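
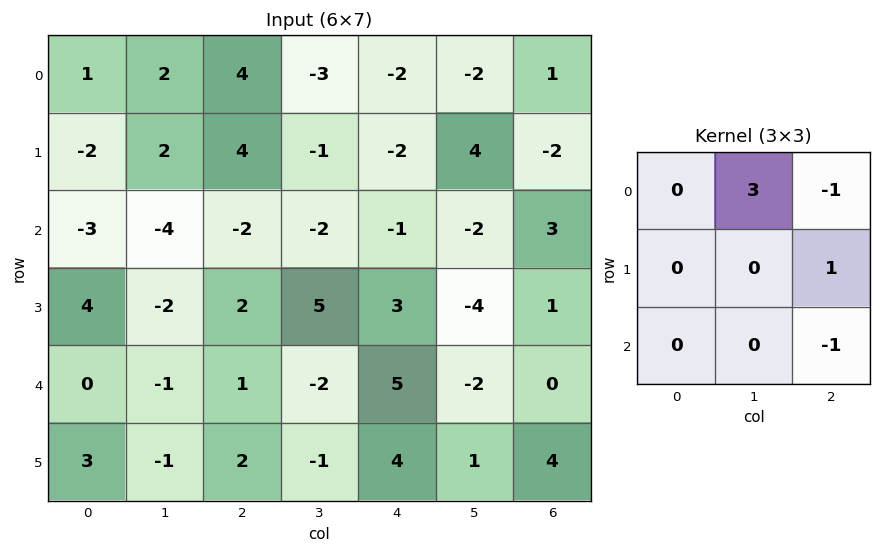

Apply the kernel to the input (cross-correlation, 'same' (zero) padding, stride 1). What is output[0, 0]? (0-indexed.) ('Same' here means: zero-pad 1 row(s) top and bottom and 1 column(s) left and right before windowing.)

The receptive field on the zero-padded input at this output position is [0 0 0 / 0 1 2 / 0 -2 2]. Elementwise product with the kernel and sum: 0·3 + 0·-1 + 2·1 + 2·-1.

0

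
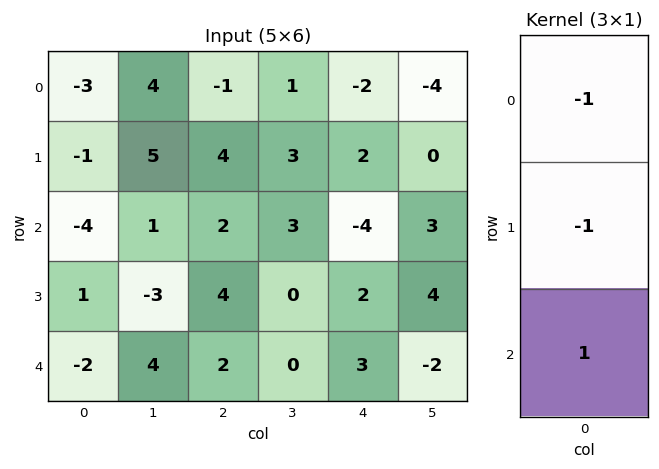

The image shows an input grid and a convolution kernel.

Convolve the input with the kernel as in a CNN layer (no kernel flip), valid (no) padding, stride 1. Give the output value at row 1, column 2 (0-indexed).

The receptive field on the input at this output position is [4 / 2 / 4]. Elementwise product with the kernel and sum: 4·-1 + 2·-1 + 4·1.

-2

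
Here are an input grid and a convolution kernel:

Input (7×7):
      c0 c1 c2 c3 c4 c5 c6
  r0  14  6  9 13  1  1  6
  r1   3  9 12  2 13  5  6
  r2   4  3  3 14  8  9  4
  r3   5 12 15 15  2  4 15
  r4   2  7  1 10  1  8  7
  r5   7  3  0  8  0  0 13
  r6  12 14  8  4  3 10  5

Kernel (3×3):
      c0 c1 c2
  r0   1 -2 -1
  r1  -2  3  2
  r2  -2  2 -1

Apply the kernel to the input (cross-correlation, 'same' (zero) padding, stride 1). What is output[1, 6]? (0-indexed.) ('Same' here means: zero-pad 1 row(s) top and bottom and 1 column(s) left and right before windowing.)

-13

The receptive field on the zero-padded input at this output position is [1 6 0 / 5 6 0 / 9 4 0]. Elementwise product with the kernel and sum: 1·1 + 6·-2 + 0·-1 + 5·-2 + 6·3 + 0·2 + 9·-2 + 4·2 + 0·-1.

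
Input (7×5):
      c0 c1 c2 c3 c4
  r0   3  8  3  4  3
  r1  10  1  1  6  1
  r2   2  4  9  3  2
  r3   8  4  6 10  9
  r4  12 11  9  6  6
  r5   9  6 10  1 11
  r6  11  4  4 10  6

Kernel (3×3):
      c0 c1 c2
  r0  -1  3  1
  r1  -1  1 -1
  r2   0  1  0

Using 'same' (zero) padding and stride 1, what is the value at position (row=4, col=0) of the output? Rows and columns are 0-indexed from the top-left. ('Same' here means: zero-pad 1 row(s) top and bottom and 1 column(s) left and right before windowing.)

The receptive field on the zero-padded input at this output position is [0 8 4 / 0 12 11 / 0 9 6]. Elementwise product with the kernel and sum: 0·-1 + 8·3 + 4·1 + 0·-1 + 12·1 + 11·-1 + 9·1.

38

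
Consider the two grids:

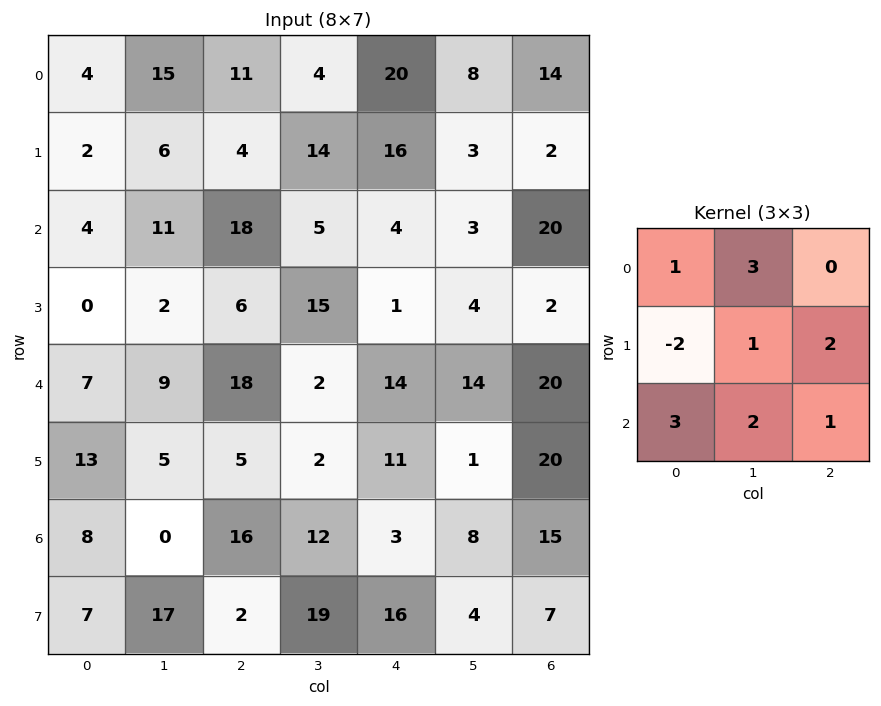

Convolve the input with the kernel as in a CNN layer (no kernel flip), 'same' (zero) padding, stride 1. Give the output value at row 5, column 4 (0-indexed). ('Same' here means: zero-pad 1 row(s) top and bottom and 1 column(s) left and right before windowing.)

103

The receptive field on the zero-padded input at this output position is [2 14 14 / 2 11 1 / 12 3 8]. Elementwise product with the kernel and sum: 2·1 + 14·3 + 2·-2 + 11·1 + 1·2 + 12·3 + 3·2 + 8·1.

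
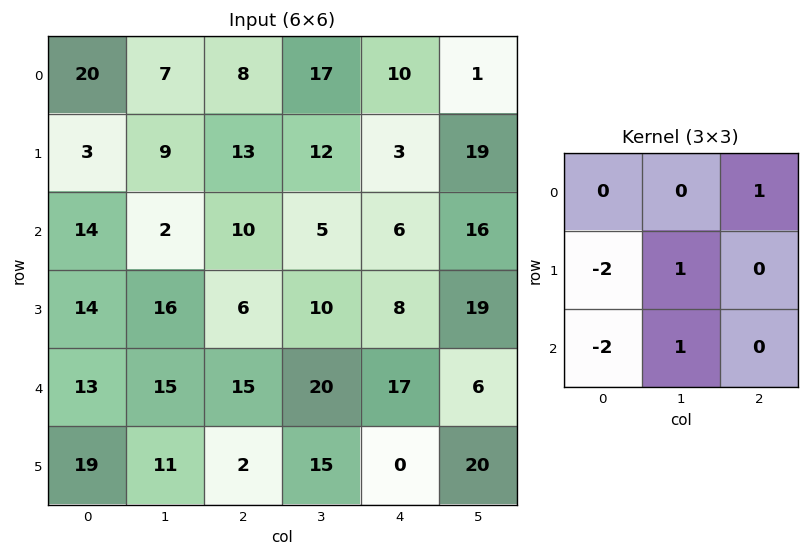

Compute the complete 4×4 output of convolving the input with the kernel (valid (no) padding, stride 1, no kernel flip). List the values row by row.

Output[0,0]: The receptive field on the input at this output position is [20 7 8 / 3 9 13 / 14 2 10]. Elementwise product with the kernel and sum: 8·1 + 3·-2 + 9·1 + 14·-2 + 2·1.
Output[0,1]: The receptive field on the input at this output position is [7 8 17 / 9 13 12 / 2 10 5]. Elementwise product with the kernel and sum: 17·1 + 9·-2 + 13·1 + 2·-2 + 10·1.

-15 18 -19 -24
-25 -8 -14 3
-13 -36 -6 -19
-32 -25 9 -34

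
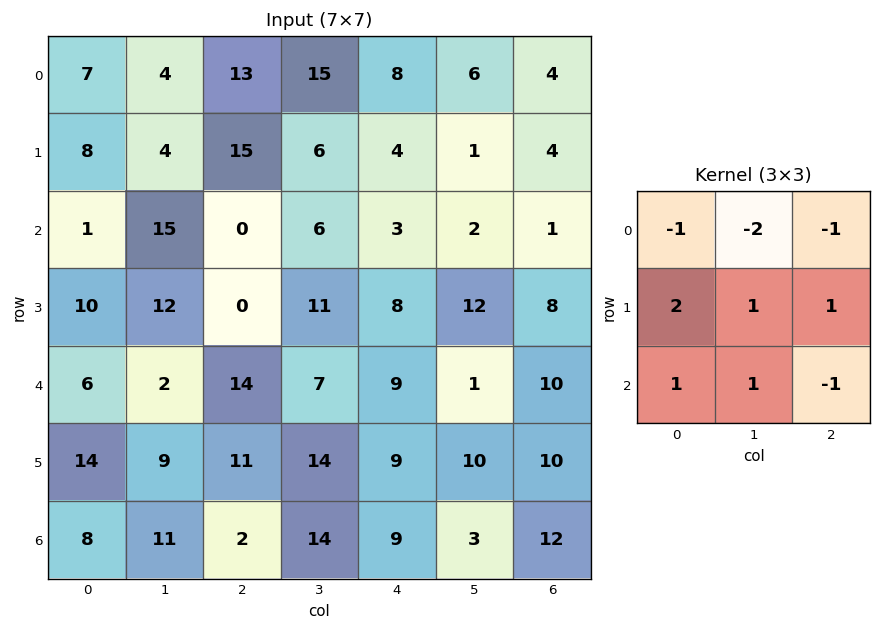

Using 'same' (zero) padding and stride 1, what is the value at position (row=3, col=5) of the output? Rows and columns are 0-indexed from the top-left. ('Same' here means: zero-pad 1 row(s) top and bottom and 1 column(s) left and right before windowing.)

The receptive field on the zero-padded input at this output position is [3 2 1 / 8 12 8 / 9 1 10]. Elementwise product with the kernel and sum: 3·-1 + 2·-2 + 1·-1 + 8·2 + 12·1 + 8·1 + 9·1 + 1·1 + 10·-1.

28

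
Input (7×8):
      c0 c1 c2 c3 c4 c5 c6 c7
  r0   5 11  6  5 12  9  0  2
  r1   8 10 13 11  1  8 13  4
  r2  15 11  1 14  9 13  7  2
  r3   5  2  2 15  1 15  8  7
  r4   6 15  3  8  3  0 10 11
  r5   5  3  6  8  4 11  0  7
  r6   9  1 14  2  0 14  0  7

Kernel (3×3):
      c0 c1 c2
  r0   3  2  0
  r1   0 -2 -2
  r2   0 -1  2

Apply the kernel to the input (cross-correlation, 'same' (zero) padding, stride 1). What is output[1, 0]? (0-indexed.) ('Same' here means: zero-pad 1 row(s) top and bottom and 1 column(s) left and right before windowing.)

The receptive field on the zero-padded input at this output position is [0 5 11 / 0 8 10 / 0 15 11]. Elementwise product with the kernel and sum: 0·3 + 5·2 + 8·-2 + 10·-2 + 15·-1 + 11·2.

-19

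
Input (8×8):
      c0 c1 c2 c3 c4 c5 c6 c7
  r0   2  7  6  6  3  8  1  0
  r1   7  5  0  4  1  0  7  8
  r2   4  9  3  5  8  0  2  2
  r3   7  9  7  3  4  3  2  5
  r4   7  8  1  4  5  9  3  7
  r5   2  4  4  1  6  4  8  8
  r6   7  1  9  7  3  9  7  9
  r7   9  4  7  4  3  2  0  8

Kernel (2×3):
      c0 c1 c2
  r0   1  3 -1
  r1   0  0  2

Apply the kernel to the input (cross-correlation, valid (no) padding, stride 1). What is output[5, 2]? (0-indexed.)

7

The receptive field on the input at this output position is [4 1 6 / 9 7 3]. Elementwise product with the kernel and sum: 4·1 + 1·3 + 6·-1 + 3·2.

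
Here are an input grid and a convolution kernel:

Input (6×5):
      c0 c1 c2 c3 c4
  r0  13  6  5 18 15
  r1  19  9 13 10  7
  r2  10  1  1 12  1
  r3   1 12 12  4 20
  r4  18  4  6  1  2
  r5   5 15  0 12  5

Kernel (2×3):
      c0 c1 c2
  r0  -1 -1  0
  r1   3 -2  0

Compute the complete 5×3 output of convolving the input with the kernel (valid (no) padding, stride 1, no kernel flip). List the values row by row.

20 -10 -4
0 -21 -44
-32 10 15
33 -24 0
-37 35 -31

Output[0,0]: The receptive field on the input at this output position is [13 6 5 / 19 9 13]. Elementwise product with the kernel and sum: 13·-1 + 6·-1 + 19·3 + 9·-2.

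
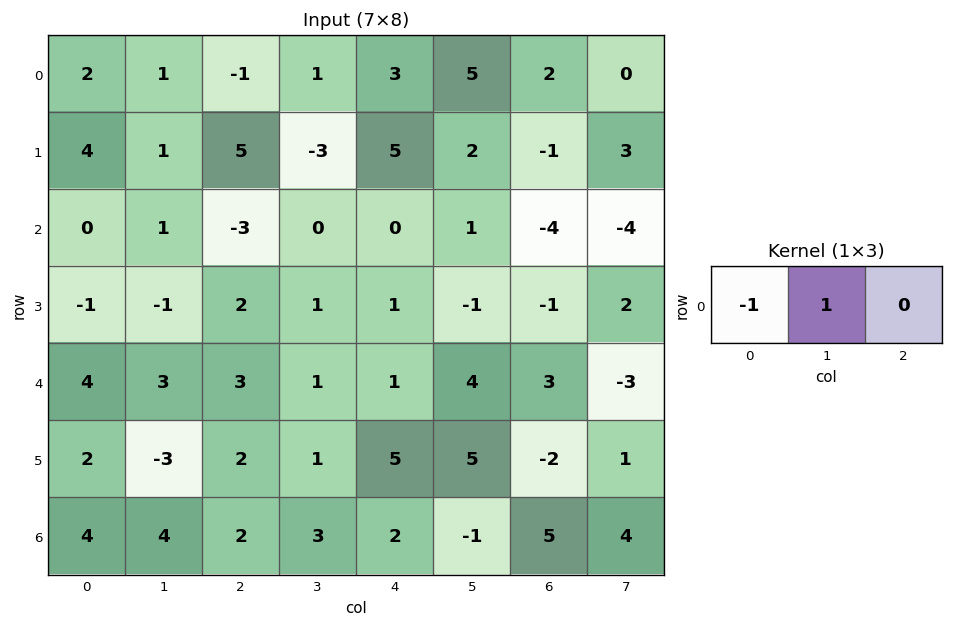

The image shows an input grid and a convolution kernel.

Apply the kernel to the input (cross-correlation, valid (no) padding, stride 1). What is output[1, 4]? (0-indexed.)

-3

The receptive field on the input at this output position is [5 2 -1]. Elementwise product with the kernel and sum: 5·-1 + 2·1.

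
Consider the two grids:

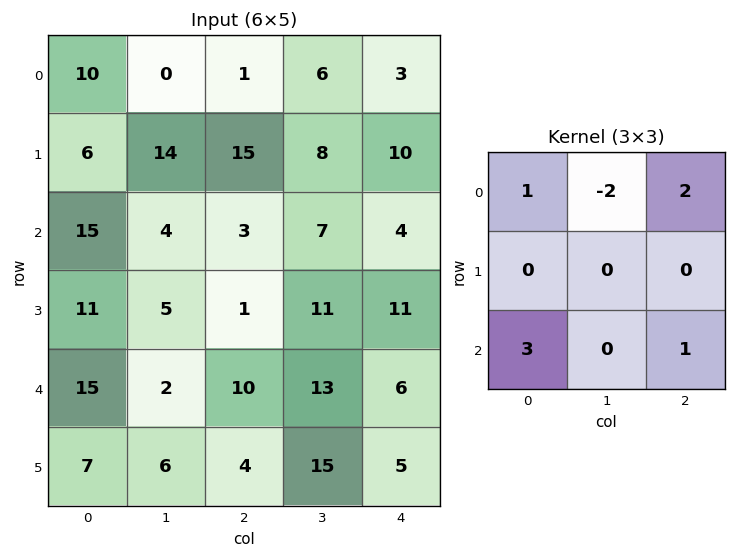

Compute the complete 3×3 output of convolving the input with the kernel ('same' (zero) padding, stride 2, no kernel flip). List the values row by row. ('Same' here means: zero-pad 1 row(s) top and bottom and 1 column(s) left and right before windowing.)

14 50 24
21 26 21
-6 58 34

Output[0,0]: The receptive field on the zero-padded input at this output position is [0 0 0 / 0 10 0 / 0 6 14]. Elementwise product with the kernel and sum: 0·1 + 0·-2 + 0·2 + 0·3 + 14·1.
Output[0,1]: The receptive field on the zero-padded input at this output position is [0 0 0 / 0 1 6 / 14 15 8]. Elementwise product with the kernel and sum: 0·1 + 0·-2 + 0·2 + 14·3 + 8·1.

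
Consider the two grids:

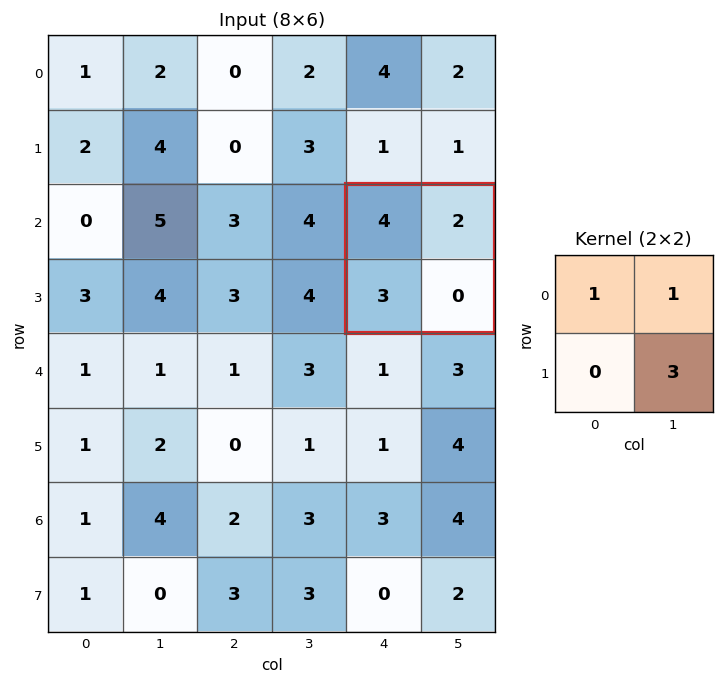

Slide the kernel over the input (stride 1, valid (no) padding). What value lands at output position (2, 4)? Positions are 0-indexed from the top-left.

6

The receptive field on the input at this output position is [4 2 / 3 0]. Elementwise product with the kernel and sum: 4·1 + 2·1 + 0·3.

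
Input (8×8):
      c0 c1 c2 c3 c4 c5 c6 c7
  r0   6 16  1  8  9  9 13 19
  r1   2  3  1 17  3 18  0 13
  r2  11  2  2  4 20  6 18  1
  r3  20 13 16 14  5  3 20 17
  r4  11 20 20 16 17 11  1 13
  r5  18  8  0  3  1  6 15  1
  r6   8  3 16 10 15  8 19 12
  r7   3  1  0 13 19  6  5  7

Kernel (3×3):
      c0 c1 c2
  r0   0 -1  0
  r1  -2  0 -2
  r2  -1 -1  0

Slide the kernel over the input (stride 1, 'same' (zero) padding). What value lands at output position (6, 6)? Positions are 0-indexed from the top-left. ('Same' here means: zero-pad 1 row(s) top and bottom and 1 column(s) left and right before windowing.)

The receptive field on the zero-padded input at this output position is [6 15 1 / 8 19 12 / 6 5 7]. Elementwise product with the kernel and sum: 15·-1 + 8·-2 + 12·-2 + 6·-1 + 5·-1.

-66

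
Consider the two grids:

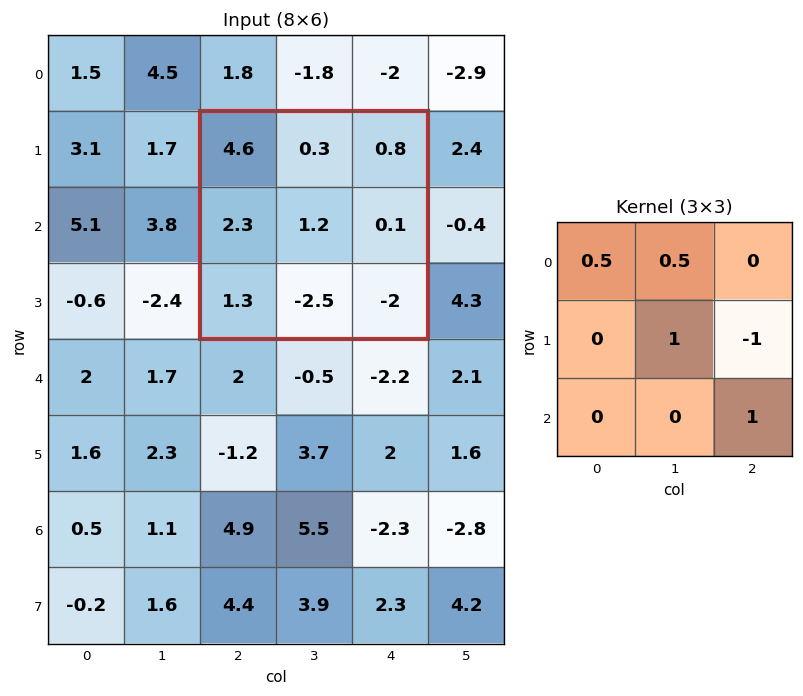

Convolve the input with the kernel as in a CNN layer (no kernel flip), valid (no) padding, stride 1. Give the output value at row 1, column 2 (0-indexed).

1.55

The receptive field on the input at this output position is [4.6 0.3 0.8 / 2.3 1.2 0.1 / 1.3 -2.5 -2]. Elementwise product with the kernel and sum: 4.6·0.5 + 0.3·0.5 + 1.2·1 + 0.1·-1 + -2·1.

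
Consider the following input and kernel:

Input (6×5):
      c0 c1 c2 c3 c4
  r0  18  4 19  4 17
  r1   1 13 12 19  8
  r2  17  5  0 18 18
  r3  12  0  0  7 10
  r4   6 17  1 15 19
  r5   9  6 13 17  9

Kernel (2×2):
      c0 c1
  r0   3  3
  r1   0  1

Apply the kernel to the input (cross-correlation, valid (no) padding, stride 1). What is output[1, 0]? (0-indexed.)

47

The receptive field on the input at this output position is [1 13 / 17 5]. Elementwise product with the kernel and sum: 1·3 + 13·3 + 5·1.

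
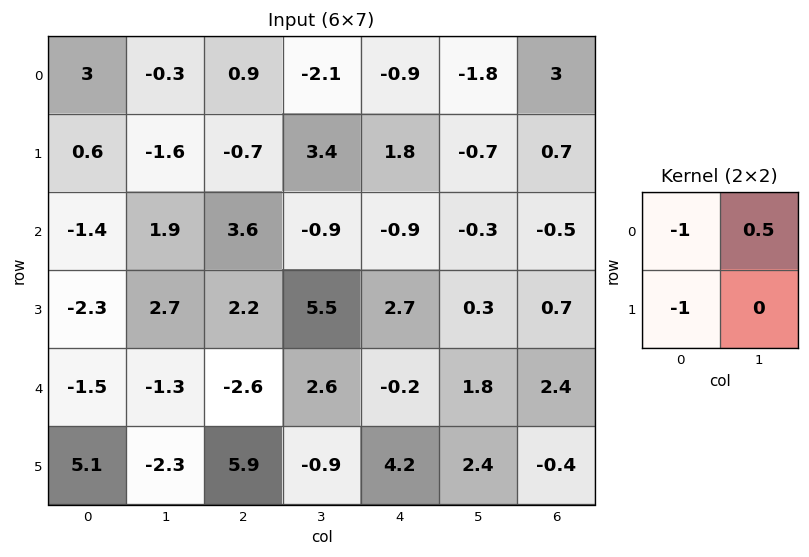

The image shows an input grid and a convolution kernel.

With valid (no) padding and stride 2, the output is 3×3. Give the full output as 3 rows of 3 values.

Output[0,0]: The receptive field on the input at this output position is [3 -0.3 / 0.6 -1.6]. Elementwise product with the kernel and sum: 3·-1 + -0.3·0.5 + 0.6·-1.
Output[0,1]: The receptive field on the input at this output position is [0.9 -2.1 / -0.7 3.4]. Elementwise product with the kernel and sum: 0.9·-1 + -2.1·0.5 + -0.7·-1.

-3.75 -1.25 -1.8
4.65 -6.25 -1.95
-4.25 -2 -3.1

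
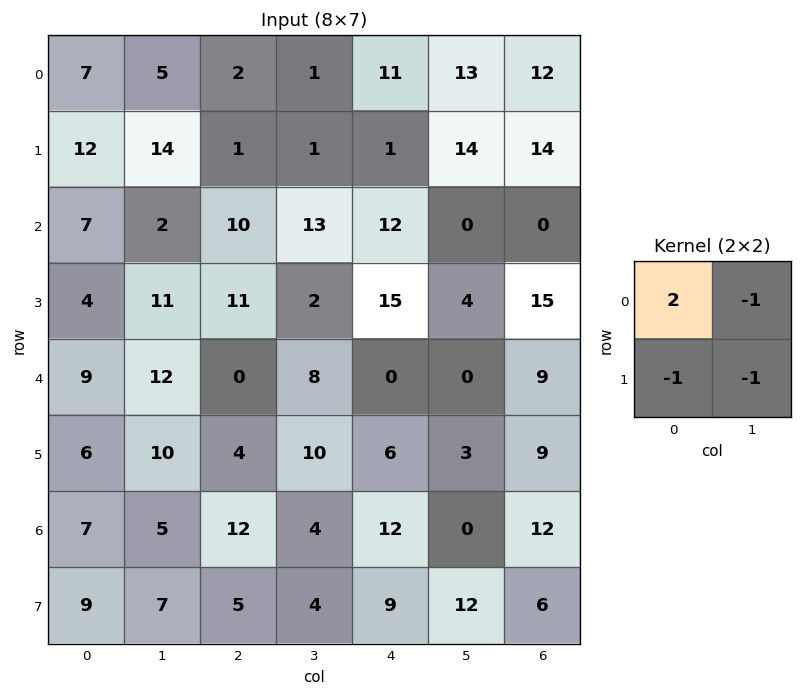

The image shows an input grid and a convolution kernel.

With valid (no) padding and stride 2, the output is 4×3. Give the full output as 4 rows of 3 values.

-17 1 -6
-3 -6 5
-10 -22 -9
-7 11 3

Output[0,0]: The receptive field on the input at this output position is [7 5 / 12 14]. Elementwise product with the kernel and sum: 7·2 + 5·-1 + 12·-1 + 14·-1.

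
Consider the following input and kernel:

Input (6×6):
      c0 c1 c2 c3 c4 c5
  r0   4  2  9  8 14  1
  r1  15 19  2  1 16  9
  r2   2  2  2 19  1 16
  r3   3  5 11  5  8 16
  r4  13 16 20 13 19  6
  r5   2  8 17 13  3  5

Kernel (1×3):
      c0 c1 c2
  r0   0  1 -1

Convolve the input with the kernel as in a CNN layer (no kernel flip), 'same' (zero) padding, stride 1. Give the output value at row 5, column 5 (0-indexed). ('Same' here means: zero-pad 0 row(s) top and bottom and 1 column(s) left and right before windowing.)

The receptive field on the zero-padded input at this output position is [3 5 0]. Elementwise product with the kernel and sum: 5·1 + 0·-1.

5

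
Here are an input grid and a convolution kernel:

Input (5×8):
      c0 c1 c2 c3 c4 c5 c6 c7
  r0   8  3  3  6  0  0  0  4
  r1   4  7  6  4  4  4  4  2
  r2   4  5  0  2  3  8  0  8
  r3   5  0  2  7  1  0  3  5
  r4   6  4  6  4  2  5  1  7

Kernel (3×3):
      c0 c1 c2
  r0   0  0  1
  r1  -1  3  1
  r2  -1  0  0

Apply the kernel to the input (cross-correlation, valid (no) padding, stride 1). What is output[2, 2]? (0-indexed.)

17

The receptive field on the input at this output position is [0 2 3 / 2 7 1 / 6 4 2]. Elementwise product with the kernel and sum: 3·1 + 2·-1 + 7·3 + 1·1 + 6·-1.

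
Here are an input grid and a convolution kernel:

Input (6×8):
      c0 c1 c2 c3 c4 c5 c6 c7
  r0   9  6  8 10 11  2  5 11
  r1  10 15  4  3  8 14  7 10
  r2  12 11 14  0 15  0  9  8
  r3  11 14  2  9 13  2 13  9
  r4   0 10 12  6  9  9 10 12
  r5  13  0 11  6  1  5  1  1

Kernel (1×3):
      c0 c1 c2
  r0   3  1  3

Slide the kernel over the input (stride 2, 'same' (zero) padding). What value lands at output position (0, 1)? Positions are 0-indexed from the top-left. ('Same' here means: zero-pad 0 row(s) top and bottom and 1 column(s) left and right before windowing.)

56

The receptive field on the zero-padded input at this output position is [6 8 10]. Elementwise product with the kernel and sum: 6·3 + 8·1 + 10·3.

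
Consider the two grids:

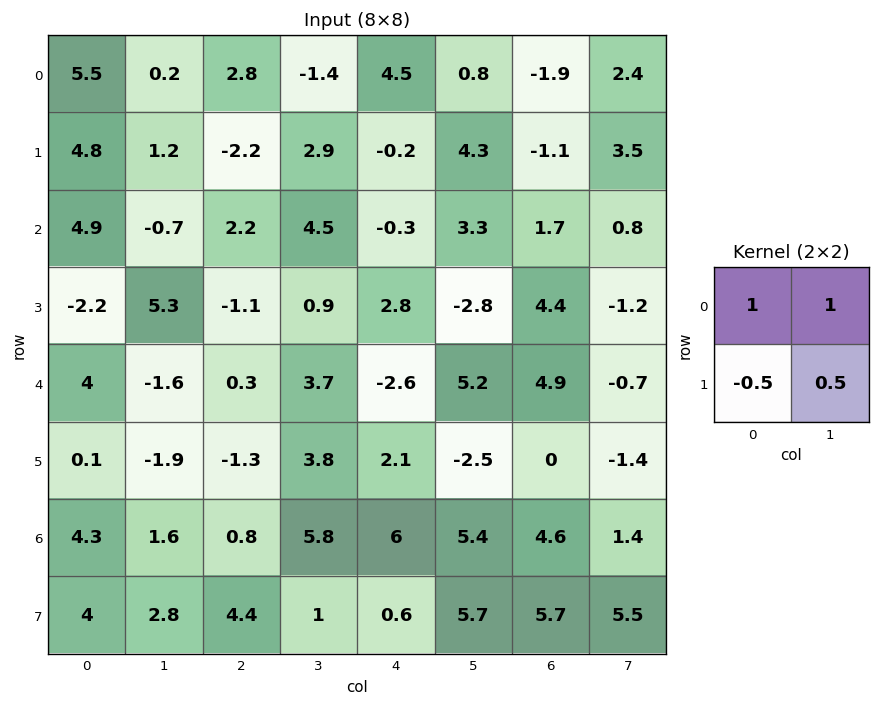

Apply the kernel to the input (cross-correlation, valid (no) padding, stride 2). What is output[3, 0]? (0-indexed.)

The receptive field on the input at this output position is [4.3 1.6 / 4 2.8]. Elementwise product with the kernel and sum: 4.3·1 + 1.6·1 + 4·-0.5 + 2.8·0.5.

5.3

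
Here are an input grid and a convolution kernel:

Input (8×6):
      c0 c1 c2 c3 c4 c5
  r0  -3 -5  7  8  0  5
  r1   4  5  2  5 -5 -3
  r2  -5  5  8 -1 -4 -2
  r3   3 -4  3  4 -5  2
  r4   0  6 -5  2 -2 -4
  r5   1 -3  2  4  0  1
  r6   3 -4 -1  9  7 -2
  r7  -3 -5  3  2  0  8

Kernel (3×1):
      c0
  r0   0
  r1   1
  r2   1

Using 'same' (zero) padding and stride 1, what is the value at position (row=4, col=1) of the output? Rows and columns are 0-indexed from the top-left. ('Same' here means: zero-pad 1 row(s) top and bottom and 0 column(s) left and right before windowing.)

The receptive field on the zero-padded input at this output position is [-4 / 6 / -3]. Elementwise product with the kernel and sum: 6·1 + -3·1.

3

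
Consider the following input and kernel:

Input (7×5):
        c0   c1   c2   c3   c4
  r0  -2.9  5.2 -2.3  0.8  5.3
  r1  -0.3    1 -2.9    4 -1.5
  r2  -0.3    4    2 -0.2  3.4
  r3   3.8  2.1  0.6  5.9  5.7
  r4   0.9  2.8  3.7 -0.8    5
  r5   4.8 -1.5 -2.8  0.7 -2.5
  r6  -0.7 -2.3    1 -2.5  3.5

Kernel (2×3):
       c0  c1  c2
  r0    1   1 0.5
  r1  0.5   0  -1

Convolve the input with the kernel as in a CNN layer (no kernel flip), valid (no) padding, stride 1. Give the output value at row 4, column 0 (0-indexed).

10.75

The receptive field on the input at this output position is [0.9 2.8 3.7 / 4.8 -1.5 -2.8]. Elementwise product with the kernel and sum: 0.9·1 + 2.8·1 + 3.7·0.5 + 4.8·0.5 + -2.8·-1.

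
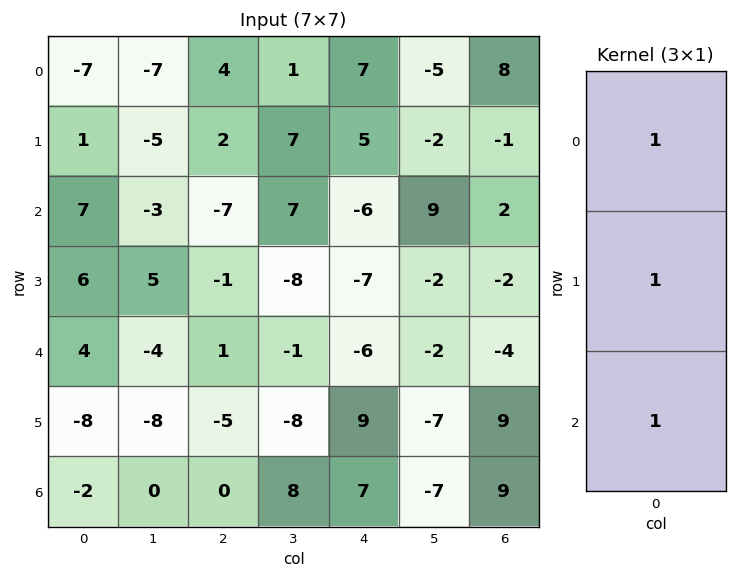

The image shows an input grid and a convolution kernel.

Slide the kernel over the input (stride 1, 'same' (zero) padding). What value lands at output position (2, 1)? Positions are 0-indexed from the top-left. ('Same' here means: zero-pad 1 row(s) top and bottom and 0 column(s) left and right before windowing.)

The receptive field on the zero-padded input at this output position is [-5 / -3 / 5]. Elementwise product with the kernel and sum: -5·1 + -3·1 + 5·1.

-3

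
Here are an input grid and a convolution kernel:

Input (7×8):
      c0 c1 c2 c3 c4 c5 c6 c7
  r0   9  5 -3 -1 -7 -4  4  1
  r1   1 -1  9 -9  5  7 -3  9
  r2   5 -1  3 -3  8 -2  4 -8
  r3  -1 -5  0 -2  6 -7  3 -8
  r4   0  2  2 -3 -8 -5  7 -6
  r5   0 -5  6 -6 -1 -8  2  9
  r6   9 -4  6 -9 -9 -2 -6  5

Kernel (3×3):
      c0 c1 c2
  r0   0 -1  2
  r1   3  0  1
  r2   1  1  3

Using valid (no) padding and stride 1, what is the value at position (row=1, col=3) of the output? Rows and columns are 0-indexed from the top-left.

-19

The receptive field on the input at this output position is [-9 5 7 / -3 8 -2 / -2 6 -7]. Elementwise product with the kernel and sum: 5·-1 + 7·2 + -3·3 + -2·1 + -2·1 + 6·1 + -7·3.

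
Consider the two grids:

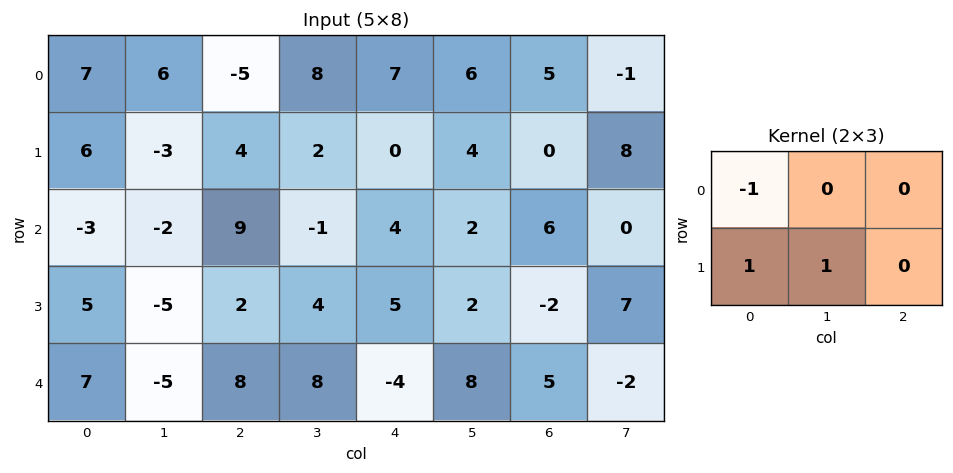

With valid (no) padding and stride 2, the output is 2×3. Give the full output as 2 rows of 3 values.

Output[0,0]: The receptive field on the input at this output position is [7 6 -5 / 6 -3 4]. Elementwise product with the kernel and sum: 7·-1 + 6·1 + -3·1.

-4 11 -3
3 -3 3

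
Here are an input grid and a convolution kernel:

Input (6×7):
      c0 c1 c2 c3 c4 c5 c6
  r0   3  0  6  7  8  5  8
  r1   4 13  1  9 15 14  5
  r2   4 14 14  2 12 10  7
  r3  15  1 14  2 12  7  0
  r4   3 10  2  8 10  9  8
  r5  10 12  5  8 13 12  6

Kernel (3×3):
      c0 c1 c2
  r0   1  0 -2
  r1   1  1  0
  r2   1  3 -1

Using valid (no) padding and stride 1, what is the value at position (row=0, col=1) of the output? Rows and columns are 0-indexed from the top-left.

54

The receptive field on the input at this output position is [0 6 7 / 13 1 9 / 14 14 2]. Elementwise product with the kernel and sum: 0·1 + 7·-2 + 13·1 + 1·1 + 14·1 + 14·3 + 2·-1.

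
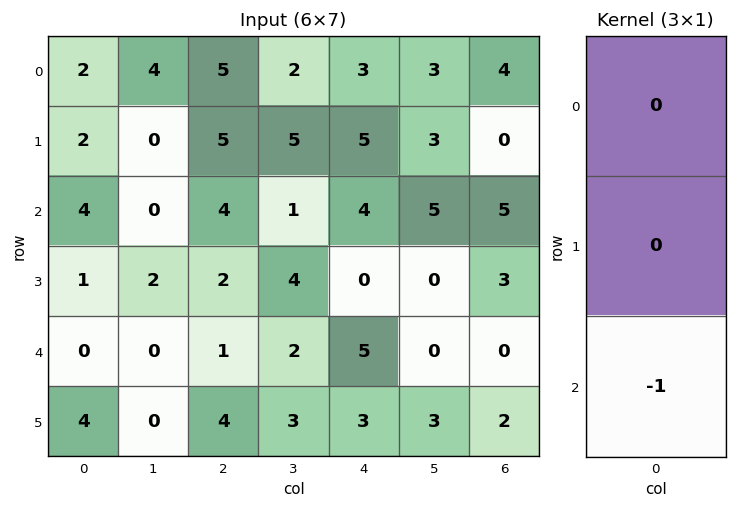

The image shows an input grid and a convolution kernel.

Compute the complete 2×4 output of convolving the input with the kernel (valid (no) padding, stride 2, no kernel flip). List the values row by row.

-4 -4 -4 -5
0 -1 -5 0

Output[0,0]: The receptive field on the input at this output position is [2 / 2 / 4]. Elementwise product with the kernel and sum: 4·-1.
Output[0,1]: The receptive field on the input at this output position is [5 / 5 / 4]. Elementwise product with the kernel and sum: 4·-1.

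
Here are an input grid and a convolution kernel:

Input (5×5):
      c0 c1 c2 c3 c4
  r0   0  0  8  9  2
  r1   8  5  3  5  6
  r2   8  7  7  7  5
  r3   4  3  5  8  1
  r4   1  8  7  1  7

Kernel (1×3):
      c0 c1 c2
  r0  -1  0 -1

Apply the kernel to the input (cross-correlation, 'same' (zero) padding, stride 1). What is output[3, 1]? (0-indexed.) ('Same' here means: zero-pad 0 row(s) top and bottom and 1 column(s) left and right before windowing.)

-9

The receptive field on the zero-padded input at this output position is [4 3 5]. Elementwise product with the kernel and sum: 4·-1 + 5·-1.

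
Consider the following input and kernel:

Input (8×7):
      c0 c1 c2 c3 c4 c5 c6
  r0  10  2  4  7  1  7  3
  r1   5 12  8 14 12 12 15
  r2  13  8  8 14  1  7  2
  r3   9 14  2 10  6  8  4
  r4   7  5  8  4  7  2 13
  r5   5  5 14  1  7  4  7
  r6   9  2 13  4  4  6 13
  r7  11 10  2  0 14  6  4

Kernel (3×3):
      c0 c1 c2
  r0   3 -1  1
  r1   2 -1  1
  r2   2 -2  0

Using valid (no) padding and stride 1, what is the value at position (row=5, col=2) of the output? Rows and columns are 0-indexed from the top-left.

The receptive field on the input at this output position is [14 1 7 / 13 4 4 / 2 0 14]. Elementwise product with the kernel and sum: 14·3 + 1·-1 + 7·1 + 13·2 + 4·-1 + 4·1 + 2·2 + 0·-2.

78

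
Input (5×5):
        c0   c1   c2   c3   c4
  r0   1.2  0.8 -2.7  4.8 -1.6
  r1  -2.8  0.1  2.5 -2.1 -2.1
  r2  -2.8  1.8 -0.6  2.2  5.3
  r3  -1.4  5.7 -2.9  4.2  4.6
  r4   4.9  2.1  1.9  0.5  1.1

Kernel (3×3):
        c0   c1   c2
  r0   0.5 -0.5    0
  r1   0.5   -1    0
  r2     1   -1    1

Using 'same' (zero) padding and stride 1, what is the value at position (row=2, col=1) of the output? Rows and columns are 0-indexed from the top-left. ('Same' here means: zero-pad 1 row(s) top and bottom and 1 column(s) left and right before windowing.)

-14.65

The receptive field on the zero-padded input at this output position is [-2.8 0.1 2.5 / -2.8 1.8 -0.6 / -1.4 5.7 -2.9]. Elementwise product with the kernel and sum: -2.8·0.5 + 0.1·-0.5 + -2.8·0.5 + 1.8·-1 + -1.4·1 + 5.7·-1 + -2.9·1.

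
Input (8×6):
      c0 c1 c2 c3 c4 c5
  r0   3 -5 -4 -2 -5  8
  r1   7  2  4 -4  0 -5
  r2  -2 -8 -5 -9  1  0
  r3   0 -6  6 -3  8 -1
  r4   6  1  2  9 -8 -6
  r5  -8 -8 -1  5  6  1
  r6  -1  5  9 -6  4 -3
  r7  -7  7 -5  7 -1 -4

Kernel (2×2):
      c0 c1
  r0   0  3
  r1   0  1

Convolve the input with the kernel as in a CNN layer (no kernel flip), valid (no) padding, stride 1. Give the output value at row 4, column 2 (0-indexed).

32

The receptive field on the input at this output position is [2 9 / -1 5]. Elementwise product with the kernel and sum: 9·3 + 5·1.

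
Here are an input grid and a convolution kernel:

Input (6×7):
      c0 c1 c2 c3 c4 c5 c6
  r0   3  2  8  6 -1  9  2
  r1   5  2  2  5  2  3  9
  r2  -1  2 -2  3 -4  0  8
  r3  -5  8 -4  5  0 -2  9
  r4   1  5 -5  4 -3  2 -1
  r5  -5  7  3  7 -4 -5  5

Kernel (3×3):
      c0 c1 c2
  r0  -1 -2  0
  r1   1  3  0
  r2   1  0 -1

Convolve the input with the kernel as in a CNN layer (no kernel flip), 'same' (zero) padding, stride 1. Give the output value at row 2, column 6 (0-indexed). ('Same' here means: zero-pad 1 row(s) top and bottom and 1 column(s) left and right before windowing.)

1

The receptive field on the zero-padded input at this output position is [3 9 0 / 0 8 0 / -2 9 0]. Elementwise product with the kernel and sum: 3·-1 + 9·-2 + 0·1 + 8·3 + -2·1 + 0·-1.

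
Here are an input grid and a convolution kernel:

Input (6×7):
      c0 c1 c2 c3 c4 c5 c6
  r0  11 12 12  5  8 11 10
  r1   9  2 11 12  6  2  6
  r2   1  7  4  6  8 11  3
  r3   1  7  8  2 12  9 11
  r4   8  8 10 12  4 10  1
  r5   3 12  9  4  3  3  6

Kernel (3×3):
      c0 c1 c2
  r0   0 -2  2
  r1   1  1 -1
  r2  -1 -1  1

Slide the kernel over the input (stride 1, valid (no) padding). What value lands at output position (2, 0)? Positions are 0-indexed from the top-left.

-12

The receptive field on the input at this output position is [1 7 4 / 1 7 8 / 8 8 10]. Elementwise product with the kernel and sum: 7·-2 + 4·2 + 1·1 + 7·1 + 8·-1 + 8·-1 + 8·-1 + 10·1.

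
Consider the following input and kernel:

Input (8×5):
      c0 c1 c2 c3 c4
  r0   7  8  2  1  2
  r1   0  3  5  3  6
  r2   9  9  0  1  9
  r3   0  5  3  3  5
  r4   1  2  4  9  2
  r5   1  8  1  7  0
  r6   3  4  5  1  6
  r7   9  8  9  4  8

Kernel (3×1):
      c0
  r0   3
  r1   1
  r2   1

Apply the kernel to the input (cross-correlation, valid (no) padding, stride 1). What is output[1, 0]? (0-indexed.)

9

The receptive field on the input at this output position is [0 / 9 / 0]. Elementwise product with the kernel and sum: 0·3 + 9·1 + 0·1.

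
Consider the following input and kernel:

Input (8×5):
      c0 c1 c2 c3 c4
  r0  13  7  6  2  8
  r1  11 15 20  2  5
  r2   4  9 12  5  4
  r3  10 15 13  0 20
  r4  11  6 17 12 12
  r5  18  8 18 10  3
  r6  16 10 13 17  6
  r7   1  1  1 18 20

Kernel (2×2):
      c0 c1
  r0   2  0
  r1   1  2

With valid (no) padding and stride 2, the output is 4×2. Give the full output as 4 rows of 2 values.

Output[0,0]: The receptive field on the input at this output position is [13 7 / 11 15]. Elementwise product with the kernel and sum: 13·2 + 11·1 + 15·2.

67 36
48 37
56 72
35 63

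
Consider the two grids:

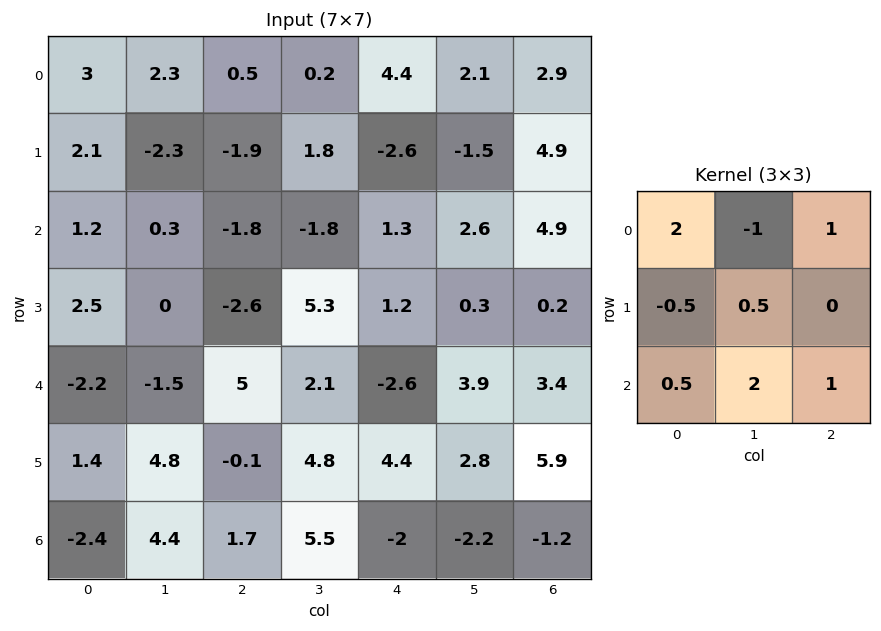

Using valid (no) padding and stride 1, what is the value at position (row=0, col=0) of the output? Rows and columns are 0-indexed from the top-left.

1.4

The receptive field on the input at this output position is [3 2.3 0.5 / 2.1 -2.3 -1.9 / 1.2 0.3 -1.8]. Elementwise product with the kernel and sum: 3·2 + 2.3·-1 + 0.5·1 + 2.1·-0.5 + -2.3·0.5 + 1.2·0.5 + 0.3·2 + -1.8·1.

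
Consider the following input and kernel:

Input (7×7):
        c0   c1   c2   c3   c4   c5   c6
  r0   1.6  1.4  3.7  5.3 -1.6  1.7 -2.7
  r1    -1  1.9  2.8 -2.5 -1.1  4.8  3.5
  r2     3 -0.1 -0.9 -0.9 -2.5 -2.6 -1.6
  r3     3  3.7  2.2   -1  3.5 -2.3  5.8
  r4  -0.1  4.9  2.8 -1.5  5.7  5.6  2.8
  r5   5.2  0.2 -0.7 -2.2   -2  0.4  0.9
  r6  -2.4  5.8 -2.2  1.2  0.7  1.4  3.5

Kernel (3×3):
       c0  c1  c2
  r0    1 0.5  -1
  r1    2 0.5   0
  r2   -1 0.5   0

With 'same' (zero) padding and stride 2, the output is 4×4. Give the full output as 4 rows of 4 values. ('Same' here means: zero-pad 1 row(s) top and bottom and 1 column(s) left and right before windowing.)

0.3 4.15 11.75 -1
0.6 2.55 -8.15 5.75
0.35 16.45 4.1 13.25
1.2 12.55 -0.85 5.4

Output[0,0]: The receptive field on the zero-padded input at this output position is [0 0 0 / 0 1.6 1.4 / 0 -1 1.9]. Elementwise product with the kernel and sum: 0·1 + 0·0.5 + 0·-1 + 0·2 + 1.6·0.5 + 0·-1 + -1·0.5.
Output[0,1]: The receptive field on the zero-padded input at this output position is [0 0 0 / 1.4 3.7 5.3 / 1.9 2.8 -2.5]. Elementwise product with the kernel and sum: 0·1 + 0·0.5 + 0·-1 + 1.4·2 + 3.7·0.5 + 1.9·-1 + 2.8·0.5.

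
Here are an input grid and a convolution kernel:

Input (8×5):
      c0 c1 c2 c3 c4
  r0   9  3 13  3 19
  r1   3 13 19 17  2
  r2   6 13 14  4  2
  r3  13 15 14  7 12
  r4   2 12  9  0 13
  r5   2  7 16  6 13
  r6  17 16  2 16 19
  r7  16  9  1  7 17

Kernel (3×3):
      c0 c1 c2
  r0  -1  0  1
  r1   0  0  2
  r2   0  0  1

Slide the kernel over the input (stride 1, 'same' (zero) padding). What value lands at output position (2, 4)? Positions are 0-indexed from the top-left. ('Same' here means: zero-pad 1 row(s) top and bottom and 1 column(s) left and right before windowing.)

-17

The receptive field on the zero-padded input at this output position is [17 2 0 / 4 2 0 / 7 12 0]. Elementwise product with the kernel and sum: 17·-1 + 0·1 + 0·2 + 0·1.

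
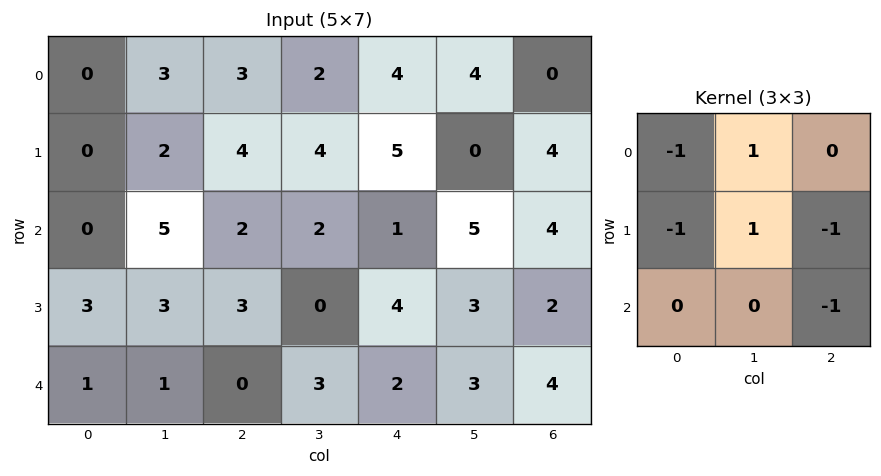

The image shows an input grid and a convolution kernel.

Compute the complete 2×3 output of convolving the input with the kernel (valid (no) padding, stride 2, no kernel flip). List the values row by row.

Output[0,0]: The receptive field on the input at this output position is [0 3 3 / 0 2 4 / 0 5 2]. Elementwise product with the kernel and sum: 0·-1 + 3·1 + 0·-1 + 2·1 + 4·-1 + 2·-1.
Output[0,1]: The receptive field on the input at this output position is [3 2 4 / 4 4 5 / 2 2 1]. Elementwise product with the kernel and sum: 3·-1 + 2·1 + 4·-1 + 4·1 + 5·-1 + 1·-1.

-1 -7 -13
2 -9 -3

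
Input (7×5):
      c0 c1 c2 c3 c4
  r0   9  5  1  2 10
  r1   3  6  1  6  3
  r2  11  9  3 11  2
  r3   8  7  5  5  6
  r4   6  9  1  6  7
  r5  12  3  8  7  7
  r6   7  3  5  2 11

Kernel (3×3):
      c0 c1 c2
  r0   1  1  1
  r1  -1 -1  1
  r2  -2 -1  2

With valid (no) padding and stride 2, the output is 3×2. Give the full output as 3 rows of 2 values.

-18 -4
-6 18
2 16

Output[0,0]: The receptive field on the input at this output position is [9 5 1 / 3 6 1 / 11 9 3]. Elementwise product with the kernel and sum: 9·1 + 5·1 + 1·1 + 3·-1 + 6·-1 + 1·1 + 11·-2 + 9·-1 + 3·2.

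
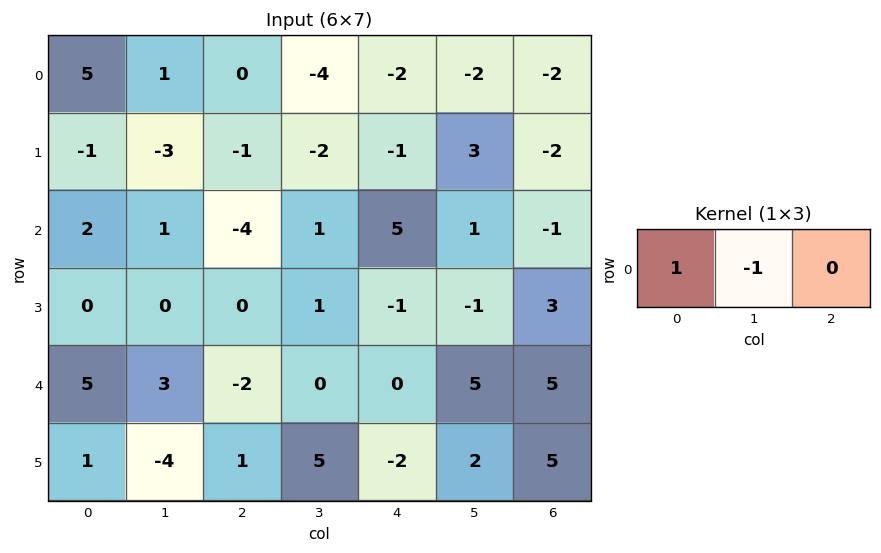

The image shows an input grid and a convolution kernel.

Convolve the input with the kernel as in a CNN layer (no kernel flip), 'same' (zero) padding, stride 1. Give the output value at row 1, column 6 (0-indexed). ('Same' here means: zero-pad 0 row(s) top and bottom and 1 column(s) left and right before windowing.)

The receptive field on the zero-padded input at this output position is [3 -2 0]. Elementwise product with the kernel and sum: 3·1 + -2·-1.

5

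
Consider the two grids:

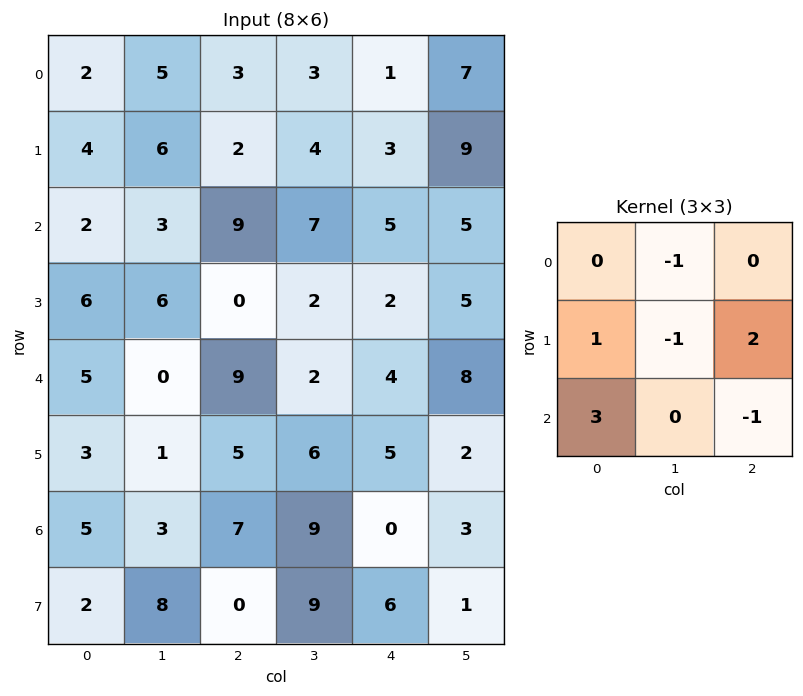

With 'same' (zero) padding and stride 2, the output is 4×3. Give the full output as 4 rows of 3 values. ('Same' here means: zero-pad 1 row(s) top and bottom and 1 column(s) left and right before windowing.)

Output[0,0]: The receptive field on the zero-padded input at this output position is [0 0 0 / 0 2 5 / 0 4 6]. Elementwise product with the kernel and sum: 0·-1 + 0·1 + 2·-1 + 5·2 + 0·3 + 6·-1.

2 22 19
-6 22 10
-12 -8 28
-10 24 36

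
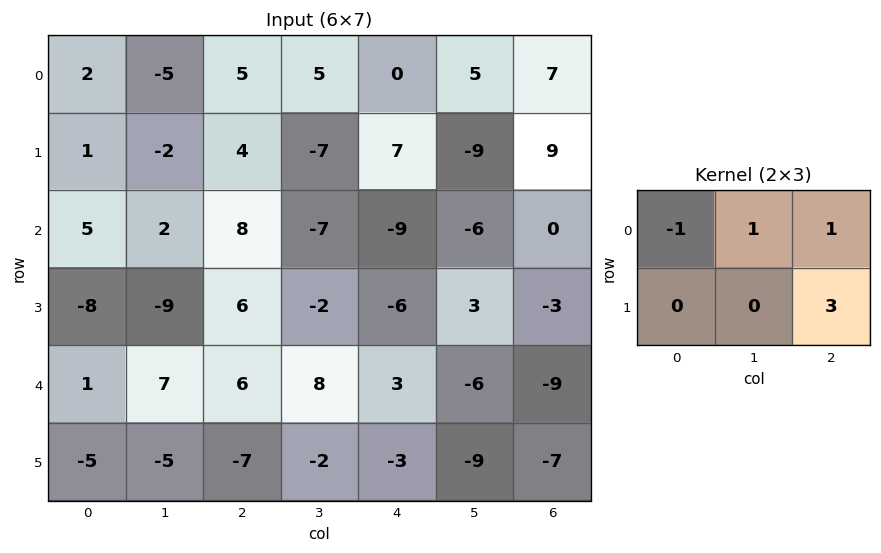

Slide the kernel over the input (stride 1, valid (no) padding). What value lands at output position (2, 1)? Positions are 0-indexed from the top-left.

-7

The receptive field on the input at this output position is [2 8 -7 / -9 6 -2]. Elementwise product with the kernel and sum: 2·-1 + 8·1 + -7·1 + -2·3.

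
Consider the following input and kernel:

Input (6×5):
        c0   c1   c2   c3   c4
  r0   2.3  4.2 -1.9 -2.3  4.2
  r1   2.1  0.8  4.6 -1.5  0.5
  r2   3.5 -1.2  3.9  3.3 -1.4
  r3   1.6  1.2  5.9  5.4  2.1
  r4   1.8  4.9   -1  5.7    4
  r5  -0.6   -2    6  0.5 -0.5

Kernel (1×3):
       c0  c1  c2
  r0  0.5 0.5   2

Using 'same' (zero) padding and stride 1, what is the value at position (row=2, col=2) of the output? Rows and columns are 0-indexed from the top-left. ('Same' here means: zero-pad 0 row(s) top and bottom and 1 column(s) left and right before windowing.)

The receptive field on the zero-padded input at this output position is [-1.2 3.9 3.3]. Elementwise product with the kernel and sum: -1.2·0.5 + 3.9·0.5 + 3.3·2.

7.95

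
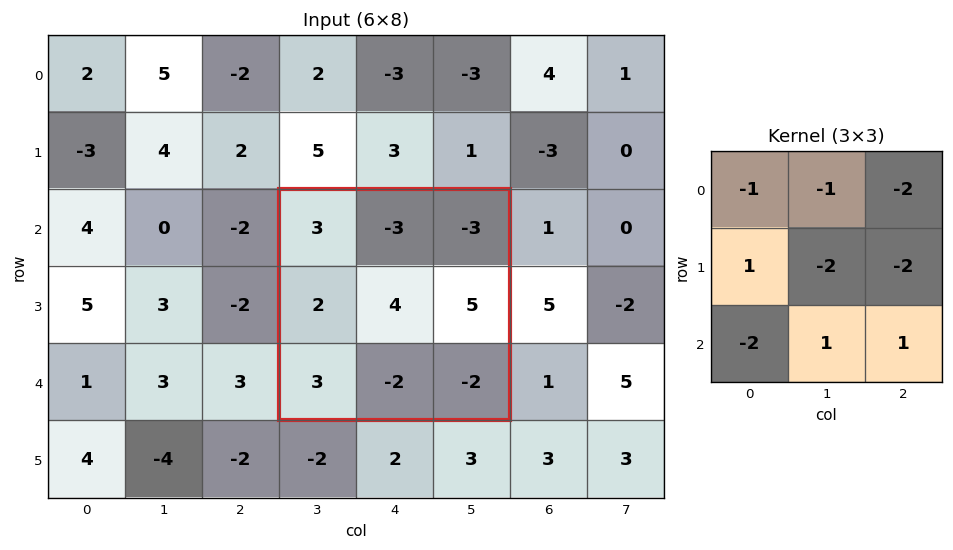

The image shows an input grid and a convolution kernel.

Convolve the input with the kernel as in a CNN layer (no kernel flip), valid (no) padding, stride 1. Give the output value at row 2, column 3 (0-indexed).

The receptive field on the input at this output position is [3 -3 -3 / 2 4 5 / 3 -2 -2]. Elementwise product with the kernel and sum: 3·-1 + -3·-1 + -3·-2 + 2·1 + 4·-2 + 5·-2 + 3·-2 + -2·1 + -2·1.

-20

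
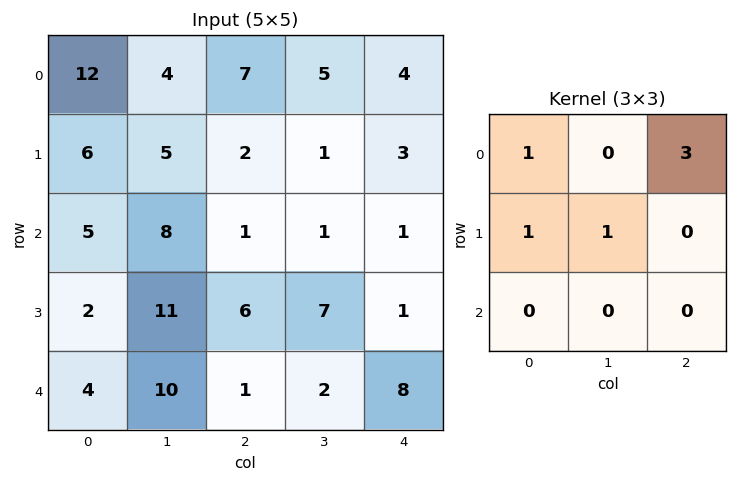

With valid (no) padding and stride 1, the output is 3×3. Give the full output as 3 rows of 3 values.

44 26 22
25 17 13
21 28 17

Output[0,0]: The receptive field on the input at this output position is [12 4 7 / 6 5 2 / 5 8 1]. Elementwise product with the kernel and sum: 12·1 + 7·3 + 6·1 + 5·1.
Output[0,1]: The receptive field on the input at this output position is [4 7 5 / 5 2 1 / 8 1 1]. Elementwise product with the kernel and sum: 4·1 + 5·3 + 5·1 + 2·1.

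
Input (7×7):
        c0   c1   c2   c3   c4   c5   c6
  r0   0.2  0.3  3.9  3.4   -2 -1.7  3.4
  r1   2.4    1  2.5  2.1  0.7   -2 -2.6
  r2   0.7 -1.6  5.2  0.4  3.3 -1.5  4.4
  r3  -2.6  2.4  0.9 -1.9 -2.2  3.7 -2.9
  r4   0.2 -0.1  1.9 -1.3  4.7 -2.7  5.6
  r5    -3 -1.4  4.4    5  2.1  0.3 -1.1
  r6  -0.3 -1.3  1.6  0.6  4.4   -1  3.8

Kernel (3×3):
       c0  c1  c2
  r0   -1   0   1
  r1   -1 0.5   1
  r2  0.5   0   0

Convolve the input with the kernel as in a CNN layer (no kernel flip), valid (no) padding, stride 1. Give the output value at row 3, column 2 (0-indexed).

1.25

The receptive field on the input at this output position is [0.9 -1.9 -2.2 / 1.9 -1.3 4.7 / 4.4 5 2.1]. Elementwise product with the kernel and sum: 0.9·-1 + -2.2·1 + 1.9·-1 + -1.3·0.5 + 4.7·1 + 4.4·0.5.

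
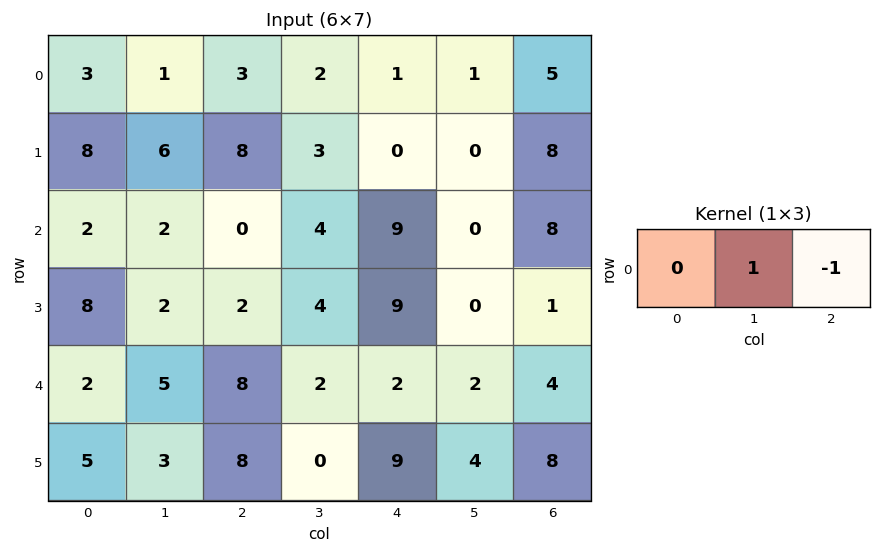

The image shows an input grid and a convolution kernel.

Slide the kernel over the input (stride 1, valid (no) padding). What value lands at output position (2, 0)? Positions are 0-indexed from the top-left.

The receptive field on the input at this output position is [2 2 0]. Elementwise product with the kernel and sum: 2·1 + 0·-1.

2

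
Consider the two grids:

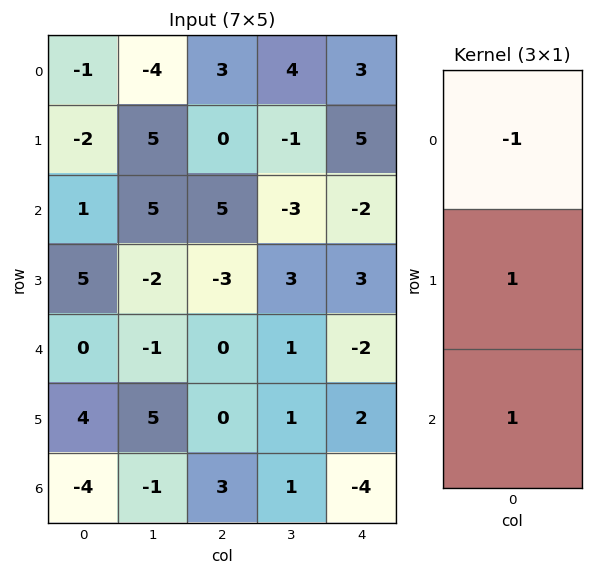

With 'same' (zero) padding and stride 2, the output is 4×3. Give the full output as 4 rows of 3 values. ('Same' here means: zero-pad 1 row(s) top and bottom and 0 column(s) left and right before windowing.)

-3 3 8
8 2 -4
-1 3 -3
-8 3 -6

Output[0,0]: The receptive field on the zero-padded input at this output position is [0 / -1 / -2]. Elementwise product with the kernel and sum: 0·-1 + -1·1 + -2·1.
Output[0,1]: The receptive field on the zero-padded input at this output position is [0 / 3 / 0]. Elementwise product with the kernel and sum: 0·-1 + 3·1 + 0·1.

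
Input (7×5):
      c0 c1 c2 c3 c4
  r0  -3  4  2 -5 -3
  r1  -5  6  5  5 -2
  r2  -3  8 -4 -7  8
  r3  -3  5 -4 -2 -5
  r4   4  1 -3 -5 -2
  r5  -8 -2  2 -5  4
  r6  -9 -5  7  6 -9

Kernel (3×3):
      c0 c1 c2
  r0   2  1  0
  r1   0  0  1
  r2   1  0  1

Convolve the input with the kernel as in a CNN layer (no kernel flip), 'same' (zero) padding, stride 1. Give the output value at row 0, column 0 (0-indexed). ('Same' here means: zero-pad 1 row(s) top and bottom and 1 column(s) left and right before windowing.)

10

The receptive field on the zero-padded input at this output position is [0 0 0 / 0 -3 4 / 0 -5 6]. Elementwise product with the kernel and sum: 0·2 + 0·1 + 4·1 + 0·1 + 6·1.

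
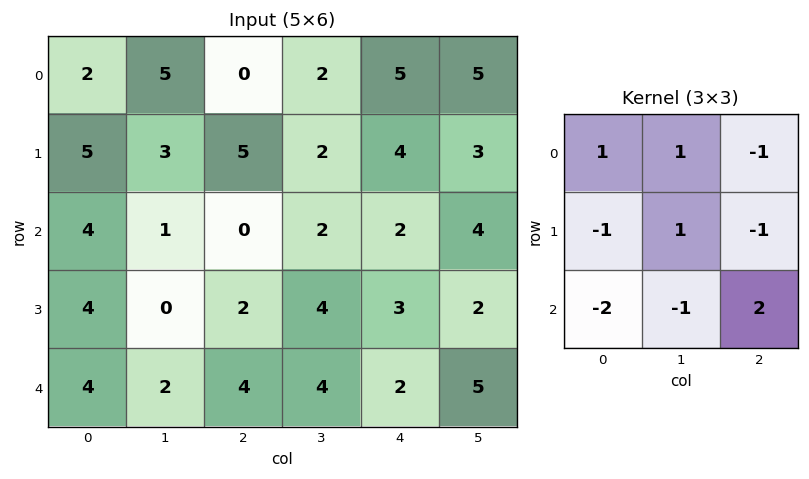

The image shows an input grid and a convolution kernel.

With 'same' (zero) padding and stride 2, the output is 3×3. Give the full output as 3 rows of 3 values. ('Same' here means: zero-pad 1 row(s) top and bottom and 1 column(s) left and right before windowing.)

Output[0,0]: The receptive field on the zero-padded input at this output position is [0 0 0 / 0 2 5 / 0 5 3]. Elementwise product with the kernel and sum: 0·1 + 0·1 + 0·-1 + 0·-1 + 2·1 + 5·-1 + 0·-2 + 5·-1 + 3·2.
Output[0,1]: The receptive field on the zero-padded input at this output position is [0 0 0 / 5 0 2 / 3 5 2]. Elementwise product with the kernel and sum: 0·1 + 0·1 + 0·-1 + 5·-1 + 0·1 + 2·-1 + 3·-2 + 5·-1 + 2·2.

-2 -14 -4
1 9 -8
6 -4 -2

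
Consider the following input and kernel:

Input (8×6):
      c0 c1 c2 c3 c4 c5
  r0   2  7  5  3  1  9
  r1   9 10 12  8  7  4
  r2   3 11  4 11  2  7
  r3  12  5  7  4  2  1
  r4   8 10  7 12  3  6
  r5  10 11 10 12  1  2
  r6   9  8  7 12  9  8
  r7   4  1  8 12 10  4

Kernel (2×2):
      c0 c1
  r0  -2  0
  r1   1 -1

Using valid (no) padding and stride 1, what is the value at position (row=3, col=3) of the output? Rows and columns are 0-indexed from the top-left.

The receptive field on the input at this output position is [4 2 / 12 3]. Elementwise product with the kernel and sum: 4·-2 + 12·1 + 3·-1.

1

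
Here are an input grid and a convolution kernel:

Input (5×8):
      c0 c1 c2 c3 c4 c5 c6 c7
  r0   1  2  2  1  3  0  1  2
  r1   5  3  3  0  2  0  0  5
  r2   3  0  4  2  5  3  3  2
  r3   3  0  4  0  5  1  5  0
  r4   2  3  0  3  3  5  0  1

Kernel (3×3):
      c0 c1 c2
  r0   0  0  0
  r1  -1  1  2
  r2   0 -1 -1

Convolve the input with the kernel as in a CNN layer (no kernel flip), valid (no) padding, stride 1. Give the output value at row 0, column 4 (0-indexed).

The receptive field on the input at this output position is [3 0 1 / 2 0 0 / 5 3 3]. Elementwise product with the kernel and sum: 2·-1 + 0·1 + 0·2 + 3·-1 + 3·-1.

-8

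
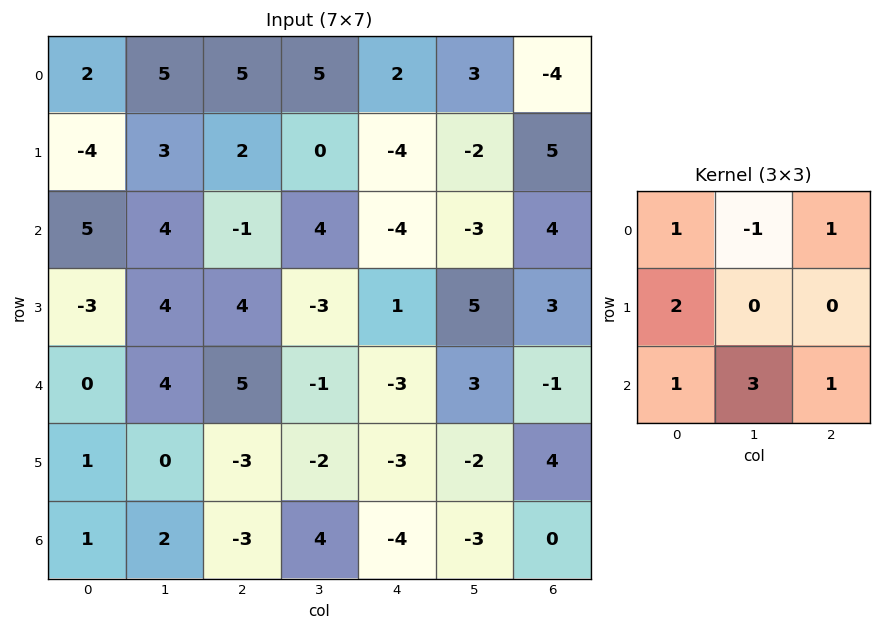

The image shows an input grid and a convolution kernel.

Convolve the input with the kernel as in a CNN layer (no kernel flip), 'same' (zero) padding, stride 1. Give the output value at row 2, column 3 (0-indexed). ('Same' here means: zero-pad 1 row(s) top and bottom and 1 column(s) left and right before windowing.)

-8

The receptive field on the zero-padded input at this output position is [2 0 -4 / -1 4 -4 / 4 -3 1]. Elementwise product with the kernel and sum: 2·1 + 0·-1 + -4·1 + -1·2 + 4·1 + -3·3 + 1·1.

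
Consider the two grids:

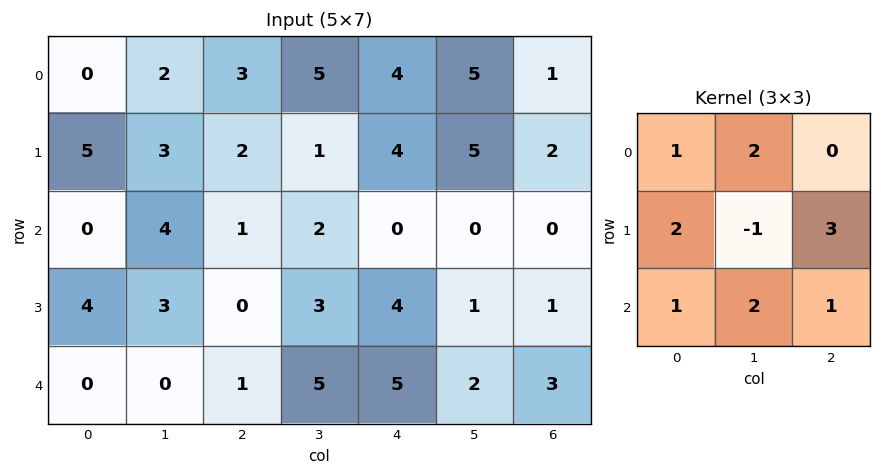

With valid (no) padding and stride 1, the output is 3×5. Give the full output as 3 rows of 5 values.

26 23 33 28 23
20 26 14 25 21
14 28 30 24 22

Output[0,0]: The receptive field on the input at this output position is [0 2 3 / 5 3 2 / 0 4 1]. Elementwise product with the kernel and sum: 0·1 + 2·2 + 5·2 + 3·-1 + 2·3 + 0·1 + 4·2 + 1·1.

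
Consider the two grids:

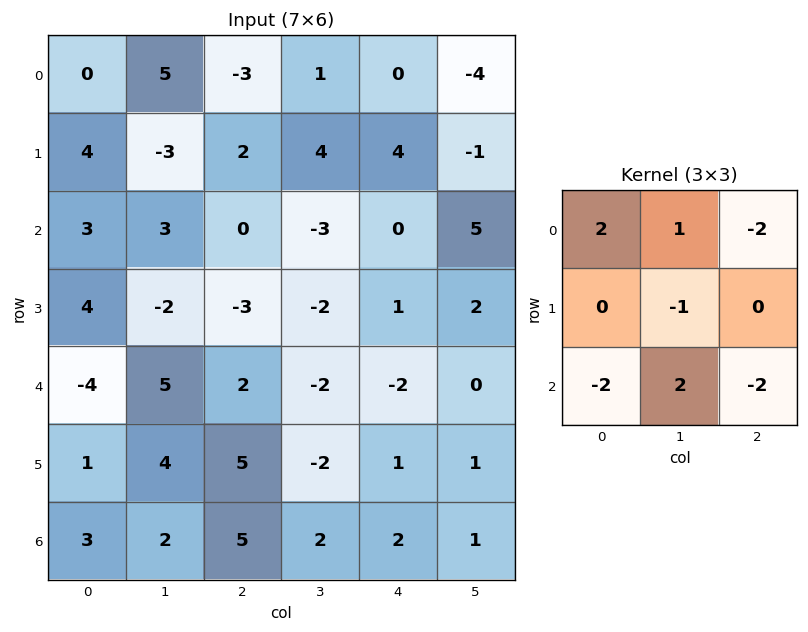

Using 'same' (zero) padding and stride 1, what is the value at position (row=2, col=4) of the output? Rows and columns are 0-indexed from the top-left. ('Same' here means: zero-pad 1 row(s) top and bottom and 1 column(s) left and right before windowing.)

The receptive field on the zero-padded input at this output position is [4 4 -1 / -3 0 5 / -2 1 2]. Elementwise product with the kernel and sum: 4·2 + 4·1 + -1·-2 + 0·-1 + -2·-2 + 1·2 + 2·-2.

16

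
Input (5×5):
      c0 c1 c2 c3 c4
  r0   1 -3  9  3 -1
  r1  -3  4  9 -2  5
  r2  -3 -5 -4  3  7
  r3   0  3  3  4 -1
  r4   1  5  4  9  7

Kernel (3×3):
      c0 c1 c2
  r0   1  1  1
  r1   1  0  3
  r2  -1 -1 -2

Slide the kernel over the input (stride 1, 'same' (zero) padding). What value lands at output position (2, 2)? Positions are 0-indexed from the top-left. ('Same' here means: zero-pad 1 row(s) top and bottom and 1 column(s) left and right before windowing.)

1

The receptive field on the zero-padded input at this output position is [4 9 -2 / -5 -4 3 / 3 3 4]. Elementwise product with the kernel and sum: 4·1 + 9·1 + -2·1 + -5·1 + 3·3 + 3·-1 + 3·-1 + 4·-2.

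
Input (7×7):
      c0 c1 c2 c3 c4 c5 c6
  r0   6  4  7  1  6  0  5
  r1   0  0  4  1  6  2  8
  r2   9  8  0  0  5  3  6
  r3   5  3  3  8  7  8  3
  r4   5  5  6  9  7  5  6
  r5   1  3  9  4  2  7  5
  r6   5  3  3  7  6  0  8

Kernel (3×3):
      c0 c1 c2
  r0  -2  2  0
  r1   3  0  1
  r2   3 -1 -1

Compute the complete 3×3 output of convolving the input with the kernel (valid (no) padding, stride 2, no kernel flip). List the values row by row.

19 1 20
20 18 30
21 31 17

Output[0,0]: The receptive field on the input at this output position is [6 4 7 / 0 0 4 / 9 8 0]. Elementwise product with the kernel and sum: 6·-2 + 4·2 + 0·3 + 4·1 + 9·3 + 8·-1 + 0·-1.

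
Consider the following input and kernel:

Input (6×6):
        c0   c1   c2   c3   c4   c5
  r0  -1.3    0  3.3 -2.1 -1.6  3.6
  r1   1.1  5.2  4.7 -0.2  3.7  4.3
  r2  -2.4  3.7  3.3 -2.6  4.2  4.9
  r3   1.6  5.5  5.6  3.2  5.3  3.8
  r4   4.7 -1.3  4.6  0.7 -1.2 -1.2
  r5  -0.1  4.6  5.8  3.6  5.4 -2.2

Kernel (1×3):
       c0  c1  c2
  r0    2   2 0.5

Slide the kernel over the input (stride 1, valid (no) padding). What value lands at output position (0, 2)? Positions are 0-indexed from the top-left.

1.6

The receptive field on the input at this output position is [3.3 -2.1 -1.6]. Elementwise product with the kernel and sum: 3.3·2 + -2.1·2 + -1.6·0.5.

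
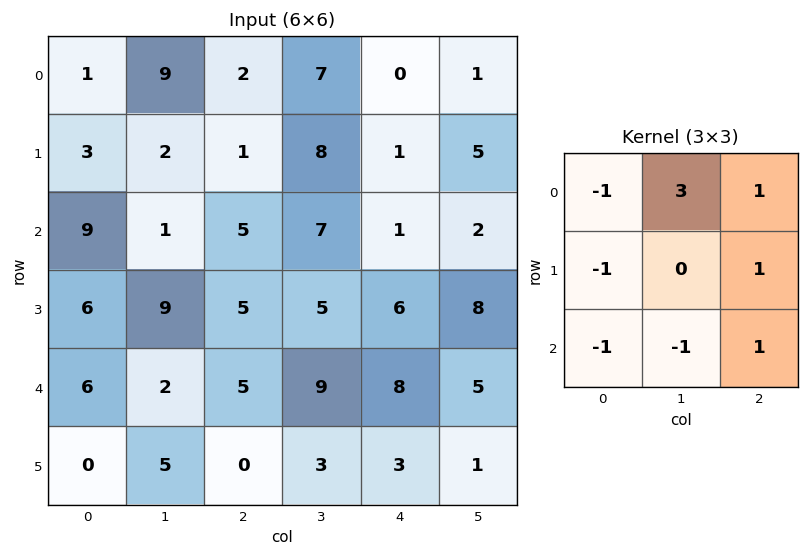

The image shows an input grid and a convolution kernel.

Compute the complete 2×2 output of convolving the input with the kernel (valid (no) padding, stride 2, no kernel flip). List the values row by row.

21 8
-5 12

Output[0,0]: The receptive field on the input at this output position is [1 9 2 / 3 2 1 / 9 1 5]. Elementwise product with the kernel and sum: 1·-1 + 9·3 + 2·1 + 3·-1 + 1·1 + 9·-1 + 1·-1 + 5·1.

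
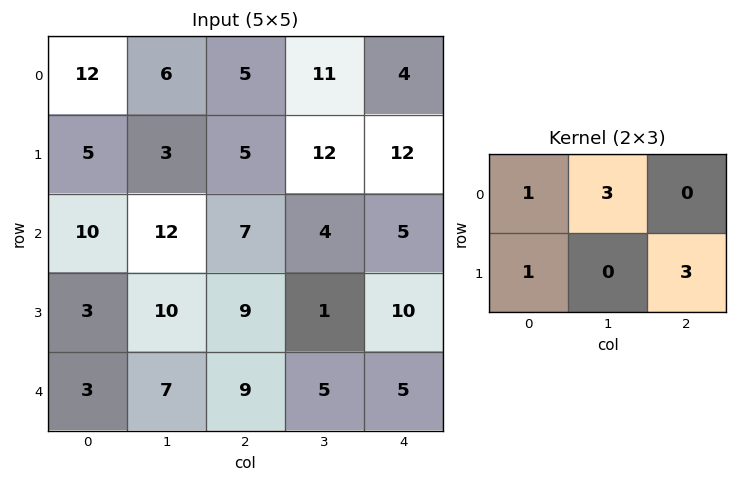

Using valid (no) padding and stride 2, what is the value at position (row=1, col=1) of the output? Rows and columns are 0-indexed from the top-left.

58

The receptive field on the input at this output position is [7 4 5 / 9 1 10]. Elementwise product with the kernel and sum: 7·1 + 4·3 + 9·1 + 10·3.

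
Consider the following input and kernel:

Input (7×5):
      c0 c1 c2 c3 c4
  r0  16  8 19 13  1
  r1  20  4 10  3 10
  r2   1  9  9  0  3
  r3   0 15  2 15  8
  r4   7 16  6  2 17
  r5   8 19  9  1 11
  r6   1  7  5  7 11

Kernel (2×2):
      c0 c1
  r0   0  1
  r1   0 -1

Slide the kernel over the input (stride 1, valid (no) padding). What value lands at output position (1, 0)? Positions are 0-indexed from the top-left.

The receptive field on the input at this output position is [20 4 / 1 9]. Elementwise product with the kernel and sum: 4·1 + 9·-1.

-5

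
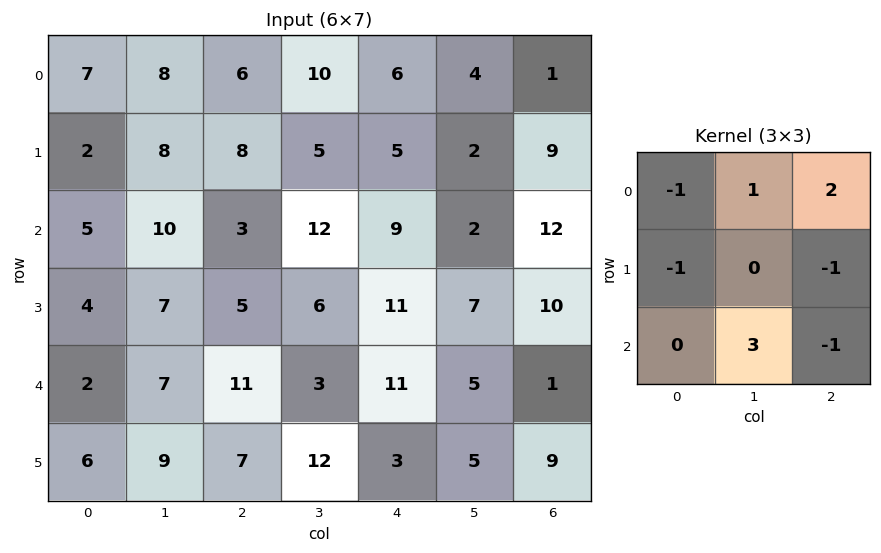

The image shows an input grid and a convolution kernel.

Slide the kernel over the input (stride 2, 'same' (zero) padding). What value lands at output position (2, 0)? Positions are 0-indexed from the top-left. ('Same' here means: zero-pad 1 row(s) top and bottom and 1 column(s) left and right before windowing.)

The receptive field on the zero-padded input at this output position is [0 4 7 / 0 2 7 / 0 6 9]. Elementwise product with the kernel and sum: 0·-1 + 4·1 + 7·2 + 0·-1 + 7·-1 + 6·3 + 9·-1.

20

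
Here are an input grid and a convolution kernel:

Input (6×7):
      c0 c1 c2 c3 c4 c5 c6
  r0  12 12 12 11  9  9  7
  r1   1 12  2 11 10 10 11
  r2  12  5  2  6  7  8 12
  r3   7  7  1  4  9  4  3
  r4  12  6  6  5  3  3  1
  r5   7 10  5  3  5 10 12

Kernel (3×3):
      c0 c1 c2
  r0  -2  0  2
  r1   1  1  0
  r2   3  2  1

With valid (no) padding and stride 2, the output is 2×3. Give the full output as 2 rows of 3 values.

61 32 65
48 46 39

Output[0,0]: The receptive field on the input at this output position is [12 12 12 / 1 12 2 / 12 5 2]. Elementwise product with the kernel and sum: 12·-2 + 12·2 + 1·1 + 12·1 + 12·3 + 5·2 + 2·1.
Output[0,1]: The receptive field on the input at this output position is [12 11 9 / 2 11 10 / 2 6 7]. Elementwise product with the kernel and sum: 12·-2 + 9·2 + 2·1 + 11·1 + 2·3 + 6·2 + 7·1.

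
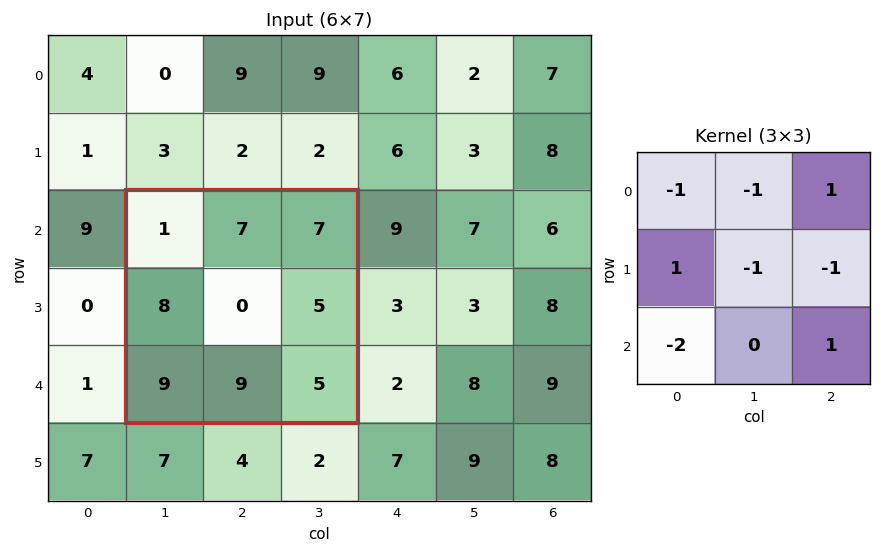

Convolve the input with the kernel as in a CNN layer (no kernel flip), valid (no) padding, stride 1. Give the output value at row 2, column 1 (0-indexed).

The receptive field on the input at this output position is [1 7 7 / 8 0 5 / 9 9 5]. Elementwise product with the kernel and sum: 1·-1 + 7·-1 + 7·1 + 8·1 + 0·-1 + 5·-1 + 9·-2 + 5·1.

-11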